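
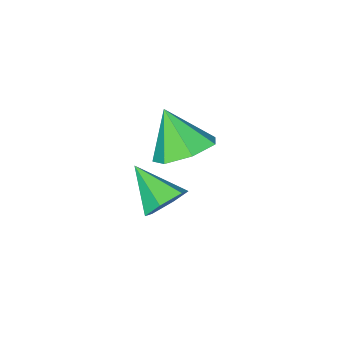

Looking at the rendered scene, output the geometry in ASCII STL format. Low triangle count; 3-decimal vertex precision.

solid 
facet normal -0.094 0.537 -0.838
outer loop
vertex 1.242 -0.521 -4.848
vertex 0.362 -0.088 -4.472
vertex 1.353 0.246 -4.369
endloop
endfacet
facet normal 0.904 -0.313 0.292
outer loop
vertex 1.242 -0.521 -4.848
vertex 1.353 0.246 -4.369
vertex 0.518 -0.972 -3.088
endloop
endfacet
facet normal -0.094 0.537 -0.839
outer loop
vertex 1.353 0.246 -4.369
vertex 0.362 -0.088 -4.472
vertex 0.718 0.762 -3.968
endloop
endfacet
facet normal 0.664 0.276 0.695
outer loop
vertex 1.353 0.246 -4.369
vertex 0.718 0.762 -3.968
vertex 0.518 -0.972 -3.088
endloop
endfacet
facet normal -0.094 0.537 -0.839
outer loop
vertex 0.718 0.762 -3.968
vertex 0.362 -0.088 -4.472
vertex -0.185 0.638 -3.946
endloop
endfacet
facet normal -0.041 0.456 0.889
outer loop
vertex 0.718 0.762 -3.968
vertex -0.185 0.638 -3.946
vertex 0.518 -0.972 -3.088
endloop
endfacet
facet normal -0.094 0.537 -0.839
outer loop
vertex -0.185 0.638 -3.946
vertex 0.362 -0.088 -4.472
vertex -0.675 -0.032 -4.32
endloop
endfacet
facet normal -0.680 0.091 0.728
outer loop
vertex -0.185 0.638 -3.946
vertex -0.675 -0.032 -4.32
vertex 0.518 -0.972 -3.088
endloop
endfacet
facet normal -0.094 0.536 -0.839
outer loop
vertex -0.675 -0.032 -4.32
vertex 0.362 -0.088 -4.472
vertex -0.384 -0.745 -4.808
endloop
endfacet
facet normal -0.771 -0.543 0.333
outer loop
vertex -0.675 -0.032 -4.32
vertex -0.384 -0.745 -4.808
vertex 0.518 -0.972 -3.088
endloop
endfacet
facet normal -0.095 0.536 -0.839
outer loop
vertex -0.384 -0.745 -4.808
vertex 0.362 -0.088 -4.472
vertex 0.469 -0.962 -5.043
endloop
endfacet
facet normal -0.246 -0.969 0.001
outer loop
vertex -0.384 -0.745 -4.808
vertex 0.469 -0.962 -5.043
vertex 0.518 -0.972 -3.088
endloop
endfacet
facet normal -0.094 0.536 -0.839
outer loop
vertex 0.469 -0.962 -5.043
vertex 0.362 -0.088 -4.472
vertex 1.242 -0.521 -4.848
endloop
endfacet
facet normal 0.499 -0.867 -0.017
outer loop
vertex 0.469 -0.962 -5.043
vertex 1.242 -0.521 -4.848
vertex 0.518 -0.972 -3.088
endloop
endfacet
facet normal -0.135 0.820 -0.556
outer loop
vertex 4.058 3.263 -3.107
vertex 3.348 3.259 -2.94
vertex 3.82 3.623 -2.518
endloop
endfacet
facet normal 0.915 -0.049 0.400
outer loop
vertex 4.058 3.263 -3.107
vertex 3.82 3.623 -2.518
vertex 3.552 2.021 -2.1
endloop
endfacet
facet normal -0.135 0.820 -0.556
outer loop
vertex 3.82 3.623 -2.518
vertex 3.348 3.259 -2.94
vertex 3.109 3.619 -2.351
endloop
endfacet
facet normal 0.222 0.211 0.952
outer loop
vertex 3.82 3.623 -2.518
vertex 3.109 3.619 -2.351
vertex 3.552 2.021 -2.1
endloop
endfacet
facet normal -0.135 0.820 -0.556
outer loop
vertex 3.109 3.619 -2.351
vertex 3.348 3.259 -2.94
vertex 2.637 3.255 -2.773
endloop
endfacet
facet normal -0.641 -0.057 0.766
outer loop
vertex 3.109 3.619 -2.351
vertex 2.637 3.255 -2.773
vertex 3.552 2.021 -2.1
endloop
endfacet
facet normal -0.135 0.820 -0.557
outer loop
vertex 2.637 3.255 -2.773
vertex 3.348 3.259 -2.94
vertex 2.876 2.895 -3.361
endloop
endfacet
facet normal -0.810 -0.585 0.029
outer loop
vertex 2.637 3.255 -2.773
vertex 2.876 2.895 -3.361
vertex 3.552 2.021 -2.1
endloop
endfacet
facet normal -0.137 0.820 -0.556
outer loop
vertex 2.876 2.895 -3.361
vertex 3.348 3.259 -2.94
vertex 3.586 2.9 -3.528
endloop
endfacet
facet normal -0.117 -0.845 -0.523
outer loop
vertex 2.876 2.895 -3.361
vertex 3.586 2.9 -3.528
vertex 3.552 2.021 -2.1
endloop
endfacet
facet normal -0.135 0.820 -0.556
outer loop
vertex 3.586 2.9 -3.528
vertex 3.348 3.259 -2.94
vertex 4.058 3.263 -3.107
endloop
endfacet
facet normal 0.744 -0.577 -0.337
outer loop
vertex 3.586 2.9 -3.528
vertex 4.058 3.263 -3.107
vertex 3.552 2.021 -2.1
endloop
endfacet

endsolid


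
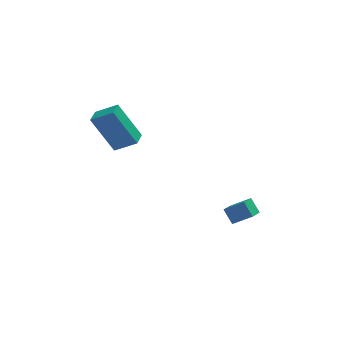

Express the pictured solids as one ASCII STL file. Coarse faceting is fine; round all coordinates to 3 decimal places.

solid 
facet normal -0.818 0.297 -0.493
outer loop
vertex -4.254 -2.539 2.717
vertex -3.983 -1.745 2.746
vertex -3.301 -2.801 0.978
endloop
endfacet
facet normal -0.322 -0.946 -0.034
outer loop
vertex -2.377 -3.135 1.534
vertex -4.254 -2.539 2.717
vertex -3.301 -2.801 0.978
endloop
endfacet
facet normal -0.819 0.295 -0.492
outer loop
vertex -3.301 -2.801 0.978
vertex -3.983 -1.745 2.746
vertex -3.031 -2.006 1.006
endloop
endfacet
facet normal 0.476 -0.131 -0.870
outer loop
vertex -3.031 -2.006 1.006
vertex -2.377 -3.135 1.534
vertex -3.301 -2.801 0.978
endloop
endfacet
facet normal -0.476 0.131 0.870
outer loop
vertex -4.254 -2.539 2.717
vertex -3.059 -2.079 3.302
vertex -3.983 -1.745 2.746
endloop
endfacet
facet normal -0.322 -0.946 -0.034
outer loop
vertex -3.329 -2.874 3.274
vertex -4.254 -2.539 2.717
vertex -2.377 -3.135 1.534
endloop
endfacet
facet normal -0.476 0.131 0.870
outer loop
vertex -3.329 -2.874 3.274
vertex -3.059 -2.079 3.302
vertex -4.254 -2.539 2.717
endloop
endfacet
facet normal 0.322 0.946 0.034
outer loop
vertex -3.983 -1.745 2.746
vertex -3.059 -2.079 3.302
vertex -3.031 -2.006 1.006
endloop
endfacet
facet normal 0.476 -0.131 -0.870
outer loop
vertex -2.106 -2.341 1.563
vertex -2.377 -3.135 1.534
vertex -3.031 -2.006 1.006
endloop
endfacet
facet normal 0.322 0.946 0.034
outer loop
vertex -3.031 -2.006 1.006
vertex -3.059 -2.079 3.302
vertex -2.106 -2.341 1.563
endloop
endfacet
facet normal 0.818 -0.297 0.492
outer loop
vertex -2.106 -2.341 1.563
vertex -3.329 -2.874 3.274
vertex -2.377 -3.135 1.534
endloop
endfacet
facet normal 0.818 -0.295 0.493
outer loop
vertex -3.059 -2.079 3.302
vertex -3.329 -2.874 3.274
vertex -2.106 -2.341 1.563
endloop
endfacet
facet normal -0.372 0.497 0.784
outer loop
vertex 1.963 -4.1 -1.775
vertex 2.426 -3.135 -2.167
vertex 1.145 -3.913 -2.282
endloop
endfacet
facet normal -0.406 -0.847 0.343
outer loop
vertex 1.454 -4.325 -2.933
vertex 1.963 -4.1 -1.775
vertex 1.145 -3.913 -2.282
endloop
endfacet
facet normal -0.372 0.497 0.784
outer loop
vertex 1.145 -3.913 -2.282
vertex 2.426 -3.135 -2.167
vertex 1.608 -2.948 -2.674
endloop
endfacet
facet normal -0.835 0.191 -0.517
outer loop
vertex 1.608 -2.948 -2.674
vertex 1.454 -4.325 -2.933
vertex 1.145 -3.913 -2.282
endloop
endfacet
facet normal 0.835 -0.191 0.517
outer loop
vertex 1.963 -4.1 -1.775
vertex 2.735 -3.547 -2.818
vertex 2.426 -3.135 -2.167
endloop
endfacet
facet normal -0.406 -0.847 0.343
outer loop
vertex 2.272 -4.512 -2.426
vertex 1.963 -4.1 -1.775
vertex 1.454 -4.325 -2.933
endloop
endfacet
facet normal 0.835 -0.191 0.517
outer loop
vertex 2.272 -4.512 -2.426
vertex 2.735 -3.547 -2.818
vertex 1.963 -4.1 -1.775
endloop
endfacet
facet normal 0.406 0.847 -0.343
outer loop
vertex 2.426 -3.135 -2.167
vertex 2.735 -3.547 -2.818
vertex 1.608 -2.948 -2.674
endloop
endfacet
facet normal -0.835 0.191 -0.517
outer loop
vertex 1.917 -3.36 -3.325
vertex 1.454 -4.325 -2.933
vertex 1.608 -2.948 -2.674
endloop
endfacet
facet normal 0.406 0.847 -0.343
outer loop
vertex 1.608 -2.948 -2.674
vertex 2.735 -3.547 -2.818
vertex 1.917 -3.36 -3.325
endloop
endfacet
facet normal 0.372 -0.497 -0.784
outer loop
vertex 1.917 -3.36 -3.325
vertex 2.272 -4.512 -2.426
vertex 1.454 -4.325 -2.933
endloop
endfacet
facet normal 0.372 -0.497 -0.784
outer loop
vertex 2.735 -3.547 -2.818
vertex 2.272 -4.512 -2.426
vertex 1.917 -3.36 -3.325
endloop
endfacet

endsolid


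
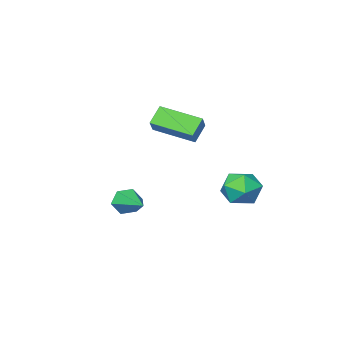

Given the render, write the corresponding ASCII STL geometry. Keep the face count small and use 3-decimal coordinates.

solid 
facet normal -0.571 0.788 -0.232
outer loop
vertex -4.413 -1.488 1.42
vertex -3.856 -0.861 2.178
vertex -3.671 -1.185 0.624
endloop
endfacet
facet normal -0.493 -0.554 -0.671
outer loop
vertex -2.444 -2.879 1.122
vertex -4.413 -1.488 1.42
vertex -3.671 -1.185 0.624
endloop
endfacet
facet normal -0.571 0.787 -0.232
outer loop
vertex -3.671 -1.185 0.624
vertex -3.856 -0.861 2.178
vertex -3.114 -0.558 1.381
endloop
endfacet
facet normal 0.656 0.268 -0.705
outer loop
vertex -3.114 -0.558 1.381
vertex -2.444 -2.879 1.122
vertex -3.671 -1.185 0.624
endloop
endfacet
facet normal -0.657 -0.269 0.705
outer loop
vertex -4.413 -1.488 1.42
vertex -2.629 -2.555 2.676
vertex -3.856 -0.861 2.178
endloop
endfacet
facet normal -0.493 -0.555 -0.670
outer loop
vertex -3.186 -3.182 1.919
vertex -4.413 -1.488 1.42
vertex -2.444 -2.879 1.122
endloop
endfacet
facet normal -0.657 -0.268 0.705
outer loop
vertex -3.186 -3.182 1.919
vertex -2.629 -2.555 2.676
vertex -4.413 -1.488 1.42
endloop
endfacet
facet normal 0.493 0.554 0.670
outer loop
vertex -3.856 -0.861 2.178
vertex -2.629 -2.555 2.676
vertex -3.114 -0.558 1.381
endloop
endfacet
facet normal 0.657 0.268 -0.705
outer loop
vertex -1.887 -2.252 1.88
vertex -2.444 -2.879 1.122
vertex -3.114 -0.558 1.381
endloop
endfacet
facet normal 0.493 0.555 0.671
outer loop
vertex -3.114 -0.558 1.381
vertex -2.629 -2.555 2.676
vertex -1.887 -2.252 1.88
endloop
endfacet
facet normal 0.571 -0.788 0.232
outer loop
vertex -1.887 -2.252 1.88
vertex -3.186 -3.182 1.919
vertex -2.444 -2.879 1.122
endloop
endfacet
facet normal 0.571 -0.788 0.232
outer loop
vertex -2.629 -2.555 2.676
vertex -3.186 -3.182 1.919
vertex -1.887 -2.252 1.88
endloop
endfacet
facet normal -0.714 0.613 -0.339
outer loop
vertex -3.251 4.07 -1.16
vertex -3.983 3.368 -0.887
vertex -3.678 4.103 -0.2
endloop
endfacet
facet normal -0.153 0.983 -0.102
outer loop
vertex -3.251 4.07 -1.16
vertex -3.678 4.103 -0.2
vertex -2.644 4.251 -0.321
endloop
endfacet
facet normal 0.421 0.775 -0.472
outer loop
vertex -3.251 4.07 -1.16
vertex -2.644 4.251 -0.321
vertex -2.31 3.606 -1.082
endloop
endfacet
facet normal 0.214 0.277 -0.937
outer loop
vertex -3.251 4.07 -1.16
vertex -2.31 3.606 -1.082
vertex -3.138 3.061 -1.432
endloop
endfacet
facet normal -0.488 0.176 -0.855
outer loop
vertex -3.251 4.07 -1.16
vertex -3.138 3.061 -1.432
vertex -3.983 3.368 -0.887
endloop
endfacet
facet normal -0.048 0.811 0.584
outer loop
vertex -2.644 4.251 -0.321
vertex -3.678 4.103 -0.2
vertex -3.002 3.659 0.472
endloop
endfacet
facet normal -0.957 0.212 0.198
outer loop
vertex -3.678 4.103 -0.2
vertex -3.983 3.368 -0.887
vertex -3.83 3.114 0.122
endloop
endfacet
facet normal -0.591 -0.496 -0.637
outer loop
vertex -3.983 3.368 -0.887
vertex -3.138 3.061 -1.432
vertex -3.496 2.469 -0.639
endloop
endfacet
facet normal 0.545 -0.334 -0.769
outer loop
vertex -3.138 3.061 -1.432
vertex -2.31 3.606 -1.082
vertex -2.462 2.617 -0.76
endloop
endfacet
facet normal 0.881 0.473 -0.014
outer loop
vertex -2.31 3.606 -1.082
vertex -2.644 4.251 -0.321
vertex -2.157 3.352 -0.073
endloop
endfacet
facet normal -0.214 -0.277 0.937
outer loop
vertex -2.889 2.65 0.2
vertex -3.002 3.659 0.472
vertex -3.83 3.114 0.122
endloop
endfacet
facet normal -0.421 -0.775 0.472
outer loop
vertex -2.889 2.65 0.2
vertex -3.83 3.114 0.122
vertex -3.496 2.469 -0.639
endloop
endfacet
facet normal 0.153 -0.983 0.102
outer loop
vertex -2.889 2.65 0.2
vertex -3.496 2.469 -0.639
vertex -2.462 2.617 -0.76
endloop
endfacet
facet normal 0.714 -0.613 0.339
outer loop
vertex -2.889 2.65 0.2
vertex -2.462 2.617 -0.76
vertex -2.157 3.352 -0.073
endloop
endfacet
facet normal 0.488 -0.176 0.855
outer loop
vertex -2.889 2.65 0.2
vertex -2.157 3.352 -0.073
vertex -3.002 3.659 0.472
endloop
endfacet
facet normal -0.545 0.334 0.769
outer loop
vertex -3.83 3.114 0.122
vertex -3.002 3.659 0.472
vertex -3.678 4.103 -0.2
endloop
endfacet
facet normal -0.881 -0.473 0.014
outer loop
vertex -3.496 2.469 -0.639
vertex -3.83 3.114 0.122
vertex -3.983 3.368 -0.887
endloop
endfacet
facet normal 0.048 -0.811 -0.584
outer loop
vertex -2.462 2.617 -0.76
vertex -3.496 2.469 -0.639
vertex -3.138 3.061 -1.432
endloop
endfacet
facet normal 0.957 -0.212 -0.198
outer loop
vertex -2.157 3.352 -0.073
vertex -2.462 2.617 -0.76
vertex -2.31 3.606 -1.082
endloop
endfacet
facet normal 0.591 0.496 0.637
outer loop
vertex -3.002 3.659 0.472
vertex -2.157 3.352 -0.073
vertex -2.644 4.251 -0.321
endloop
endfacet
facet normal -0.168 -0.946 -0.279
outer loop
vertex 1.049 -0.013 -2.325
vertex 0.659 -0.129 -1.696
vertex 0.31 0.115 -2.314
endloop
endfacet
facet normal 0.083 0.550 -0.831
outer loop
vertex 1.049 -0.013 -2.325
vertex 0.31 0.115 -2.314
vertex 1.001 1.809 -1.124
endloop
endfacet
facet normal -0.167 -0.946 -0.279
outer loop
vertex 0.31 0.115 -2.314
vertex 0.659 -0.129 -1.696
vertex -0.08 -0.002 -1.684
endloop
endfacet
facet normal -0.748 0.558 -0.360
outer loop
vertex 0.31 0.115 -2.314
vertex -0.08 -0.002 -1.684
vertex 1.001 1.809 -1.124
endloop
endfacet
facet normal -0.167 -0.946 -0.279
outer loop
vertex -0.08 -0.002 -1.684
vertex 0.659 -0.129 -1.696
vertex 0.268 -0.246 -1.066
endloop
endfacet
facet normal -0.779 0.293 0.554
outer loop
vertex -0.08 -0.002 -1.684
vertex 0.268 -0.246 -1.066
vertex 1.001 1.809 -1.124
endloop
endfacet
facet normal -0.167 -0.946 -0.279
outer loop
vertex 0.268 -0.246 -1.066
vertex 0.659 -0.129 -1.696
vertex 1.007 -0.373 -1.078
endloop
endfacet
facet normal 0.020 0.021 1.000
outer loop
vertex 0.268 -0.246 -1.066
vertex 1.007 -0.373 -1.078
vertex 1.001 1.809 -1.124
endloop
endfacet
facet normal -0.168 -0.946 -0.279
outer loop
vertex 1.007 -0.373 -1.078
vertex 0.659 -0.129 -1.696
vertex 1.398 -0.257 -1.708
endloop
endfacet
facet normal 0.848 0.013 0.529
outer loop
vertex 1.007 -0.373 -1.078
vertex 1.398 -0.257 -1.708
vertex 1.001 1.809 -1.124
endloop
endfacet
facet normal -0.168 -0.946 -0.279
outer loop
vertex 1.398 -0.257 -1.708
vertex 0.659 -0.129 -1.696
vertex 1.049 -0.013 -2.325
endloop
endfacet
facet normal 0.879 0.278 -0.387
outer loop
vertex 1.398 -0.257 -1.708
vertex 1.049 -0.013 -2.325
vertex 1.001 1.809 -1.124
endloop
endfacet

endsolid


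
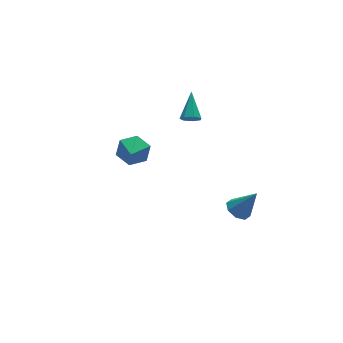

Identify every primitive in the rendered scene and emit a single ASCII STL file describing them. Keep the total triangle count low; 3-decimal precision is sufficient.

solid 
facet normal 0.446 0.718 -0.535
outer loop
vertex -2.154 0.663 2.435
vertex -2.57 1.289 2.928
vertex -1.765 0.978 3.182
endloop
endfacet
facet normal 0.466 -0.876 0.127
outer loop
vertex -2.154 0.663 2.435
vertex -1.765 0.978 3.182
vertex -3.19 0.291 3.672
endloop
endfacet
facet normal 0.446 0.718 -0.534
outer loop
vertex -1.765 0.978 3.182
vertex -2.57 1.289 2.928
vertex -2.181 1.604 3.676
endloop
endfacet
facet normal 0.451 -0.349 0.822
outer loop
vertex -1.765 0.978 3.182
vertex -2.181 1.604 3.676
vertex -3.19 0.291 3.672
endloop
endfacet
facet normal 0.446 0.718 -0.534
outer loop
vertex -2.181 1.604 3.676
vertex -2.57 1.289 2.928
vertex -2.987 1.915 3.422
endloop
endfacet
facet normal -0.233 0.176 0.956
outer loop
vertex -2.181 1.604 3.676
vertex -2.987 1.915 3.422
vertex -3.19 0.291 3.672
endloop
endfacet
facet normal 0.445 0.718 -0.535
outer loop
vertex -2.987 1.915 3.422
vertex -2.57 1.289 2.928
vertex -3.376 1.6 2.675
endloop
endfacet
facet normal -0.902 0.174 0.396
outer loop
vertex -2.987 1.915 3.422
vertex -3.376 1.6 2.675
vertex -3.19 0.291 3.672
endloop
endfacet
facet normal 0.445 0.718 -0.535
outer loop
vertex -3.376 1.6 2.675
vertex -2.57 1.289 2.928
vertex -2.959 0.974 2.181
endloop
endfacet
facet normal -0.886 -0.354 -0.299
outer loop
vertex -3.376 1.6 2.675
vertex -2.959 0.974 2.181
vertex -3.19 0.291 3.672
endloop
endfacet
facet normal 0.446 0.718 -0.535
outer loop
vertex -2.959 0.974 2.181
vertex -2.57 1.289 2.928
vertex -2.154 0.663 2.435
endloop
endfacet
facet normal -0.202 -0.878 -0.434
outer loop
vertex -2.959 0.974 2.181
vertex -2.154 0.663 2.435
vertex -3.19 0.291 3.672
endloop
endfacet
facet normal -0.442 0.303 -0.844
outer loop
vertex 3.939 0.699 -4.967
vertex 3.458 1.138 -4.557
vertex 4.148 1.243 -4.881
endloop
endfacet
facet normal 0.929 -0.331 -0.165
outer loop
vertex 3.939 0.699 -4.967
vertex 4.148 1.243 -4.881
vertex 4.242 0.602 -3.063
endloop
endfacet
facet normal -0.442 0.302 -0.844
outer loop
vertex 4.148 1.243 -4.881
vertex 3.458 1.138 -4.557
vertex 3.953 1.726 -4.606
endloop
endfacet
facet normal 0.938 0.338 0.071
outer loop
vertex 4.148 1.243 -4.881
vertex 3.953 1.726 -4.606
vertex 4.242 0.602 -3.063
endloop
endfacet
facet normal -0.444 0.303 -0.843
outer loop
vertex 3.953 1.726 -4.606
vertex 3.458 1.138 -4.557
vertex 3.468 1.864 -4.301
endloop
endfacet
facet normal 0.494 0.744 0.449
outer loop
vertex 3.953 1.726 -4.606
vertex 3.468 1.864 -4.301
vertex 4.242 0.602 -3.063
endloop
endfacet
facet normal -0.444 0.303 -0.843
outer loop
vertex 3.468 1.864 -4.301
vertex 3.458 1.138 -4.557
vertex 2.977 1.577 -4.146
endloop
endfacet
facet normal -0.142 0.647 0.749
outer loop
vertex 3.468 1.864 -4.301
vertex 2.977 1.577 -4.146
vertex 4.242 0.602 -3.063
endloop
endfacet
facet normal -0.443 0.304 -0.843
outer loop
vertex 2.977 1.577 -4.146
vertex 3.458 1.138 -4.557
vertex 2.768 1.033 -4.232
endloop
endfacet
facet normal -0.599 0.105 0.794
outer loop
vertex 2.977 1.577 -4.146
vertex 2.768 1.033 -4.232
vertex 4.242 0.602 -3.063
endloop
endfacet
facet normal -0.443 0.303 -0.844
outer loop
vertex 2.768 1.033 -4.232
vertex 3.458 1.138 -4.557
vertex 2.963 0.55 -4.508
endloop
endfacet
facet normal -0.608 -0.565 0.558
outer loop
vertex 2.768 1.033 -4.232
vertex 2.963 0.55 -4.508
vertex 4.242 0.602 -3.063
endloop
endfacet
facet normal -0.443 0.303 -0.844
outer loop
vertex 2.963 0.55 -4.508
vertex 3.458 1.138 -4.557
vertex 3.448 0.412 -4.812
endloop
endfacet
facet normal -0.163 -0.970 0.180
outer loop
vertex 2.963 0.55 -4.508
vertex 3.448 0.412 -4.812
vertex 4.242 0.602 -3.063
endloop
endfacet
facet normal -0.443 0.302 -0.844
outer loop
vertex 3.448 0.412 -4.812
vertex 3.458 1.138 -4.557
vertex 3.939 0.699 -4.967
endloop
endfacet
facet normal 0.473 -0.873 -0.120
outer loop
vertex 3.448 0.412 -4.812
vertex 3.939 0.699 -4.967
vertex 4.242 0.602 -3.063
endloop
endfacet
facet normal -0.401 -0.711 -0.579
outer loop
vertex 2.293 3.205 1.827
vertex 1.771 3.312 2.057
vertex 2.018 3.553 1.59
endloop
endfacet
facet normal 0.819 0.326 -0.471
outer loop
vertex 2.293 3.205 1.827
vertex 2.018 3.553 1.59
vertex 2.469 4.548 3.063
endloop
endfacet
facet normal -0.400 -0.711 -0.579
outer loop
vertex 2.018 3.553 1.59
vertex 1.771 3.312 2.057
vertex 1.557 3.72 1.704
endloop
endfacet
facet normal 0.145 0.799 -0.584
outer loop
vertex 2.018 3.553 1.59
vertex 1.557 3.72 1.704
vertex 2.469 4.548 3.063
endloop
endfacet
facet normal -0.401 -0.711 -0.578
outer loop
vertex 1.557 3.72 1.704
vertex 1.771 3.312 2.057
vertex 1.257 3.58 2.084
endloop
endfacet
facet normal -0.551 0.824 -0.132
outer loop
vertex 1.557 3.72 1.704
vertex 1.257 3.58 2.084
vertex 2.469 4.548 3.063
endloop
endfacet
facet normal -0.401 -0.710 -0.579
outer loop
vertex 1.257 3.58 2.084
vertex 1.771 3.312 2.057
vertex 1.345 3.238 2.443
endloop
endfacet
facet normal -0.746 0.381 0.546
outer loop
vertex 1.257 3.58 2.084
vertex 1.345 3.238 2.443
vertex 2.469 4.548 3.063
endloop
endfacet
facet normal -0.401 -0.711 -0.578
outer loop
vertex 1.345 3.238 2.443
vertex 1.771 3.312 2.057
vertex 1.754 2.952 2.511
endloop
endfacet
facet normal -0.291 -0.194 0.937
outer loop
vertex 1.345 3.238 2.443
vertex 1.754 2.952 2.511
vertex 2.469 4.548 3.063
endloop
endfacet
facet normal -0.402 -0.710 -0.578
outer loop
vertex 1.754 2.952 2.511
vertex 1.771 3.312 2.057
vertex 2.175 2.937 2.237
endloop
endfacet
facet normal 0.470 -0.469 0.748
outer loop
vertex 1.754 2.952 2.511
vertex 2.175 2.937 2.237
vertex 2.469 4.548 3.063
endloop
endfacet
facet normal -0.401 -0.710 -0.579
outer loop
vertex 2.175 2.937 2.237
vertex 1.771 3.312 2.057
vertex 2.293 3.205 1.827
endloop
endfacet
facet normal 0.964 -0.238 0.122
outer loop
vertex 2.175 2.937 2.237
vertex 2.293 3.205 1.827
vertex 2.469 4.548 3.063
endloop
endfacet

endsolid


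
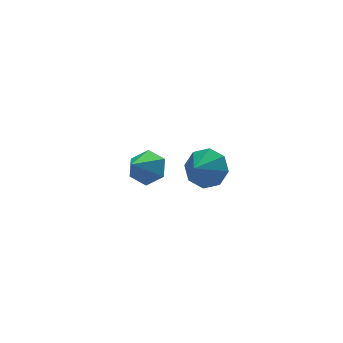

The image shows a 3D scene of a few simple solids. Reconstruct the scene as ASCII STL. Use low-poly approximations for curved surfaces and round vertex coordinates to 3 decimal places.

solid 
facet normal 0.655 0.524 -0.544
outer loop
vertex 1.557 1.98 -2.218
vertex 0.85 2.152 -2.904
vertex 1.162 2.62 -2.077
endloop
endfacet
facet normal 0.034 -0.195 0.980
outer loop
vertex 1.557 1.98 -2.218
vertex 1.162 2.62 -2.077
vertex 0.07 1.528 -2.256
endloop
endfacet
facet normal 0.655 0.525 -0.544
outer loop
vertex 1.162 2.62 -2.077
vertex 0.85 2.152 -2.904
vertex 0.584 2.986 -2.42
endloop
endfacet
facet normal -0.382 0.235 0.894
outer loop
vertex 1.162 2.62 -2.077
vertex 0.584 2.986 -2.42
vertex 0.07 1.528 -2.256
endloop
endfacet
facet normal 0.654 0.525 -0.544
outer loop
vertex 0.584 2.986 -2.42
vertex 0.85 2.152 -2.904
vertex 0.161 2.864 -3.046
endloop
endfacet
facet normal -0.809 0.339 0.480
outer loop
vertex 0.584 2.986 -2.42
vertex 0.161 2.864 -3.046
vertex 0.07 1.528 -2.256
endloop
endfacet
facet normal 0.654 0.525 -0.545
outer loop
vertex 0.161 2.864 -3.046
vertex 0.85 2.152 -2.904
vertex 0.142 2.324 -3.589
endloop
endfacet
facet normal -0.998 0.056 -0.021
outer loop
vertex 0.161 2.864 -3.046
vertex 0.142 2.324 -3.589
vertex 0.07 1.528 -2.256
endloop
endfacet
facet normal 0.654 0.525 -0.545
outer loop
vertex 0.142 2.324 -3.589
vertex 0.85 2.152 -2.904
vertex 0.537 1.684 -3.731
endloop
endfacet
facet normal -0.838 -0.448 -0.313
outer loop
vertex 0.142 2.324 -3.589
vertex 0.537 1.684 -3.731
vertex 0.07 1.528 -2.256
endloop
endfacet
facet normal 0.655 0.524 -0.544
outer loop
vertex 0.537 1.684 -3.731
vertex 0.85 2.152 -2.904
vertex 1.115 1.318 -3.388
endloop
endfacet
facet normal -0.422 -0.878 -0.226
outer loop
vertex 0.537 1.684 -3.731
vertex 1.115 1.318 -3.388
vertex 0.07 1.528 -2.256
endloop
endfacet
facet normal 0.655 0.524 -0.545
outer loop
vertex 1.115 1.318 -3.388
vertex 0.85 2.152 -2.904
vertex 1.538 1.441 -2.761
endloop
endfacet
facet normal 0.007 -0.982 0.188
outer loop
vertex 1.115 1.318 -3.388
vertex 1.538 1.441 -2.761
vertex 0.07 1.528 -2.256
endloop
endfacet
facet normal 0.655 0.525 -0.544
outer loop
vertex 1.538 1.441 -2.761
vertex 0.85 2.152 -2.904
vertex 1.557 1.98 -2.218
endloop
endfacet
facet normal 0.195 -0.699 0.688
outer loop
vertex 1.538 1.441 -2.761
vertex 1.557 1.98 -2.218
vertex 0.07 1.528 -2.256
endloop
endfacet
facet normal 0.607 0.479 -0.634
outer loop
vertex -2.772 -2.999 2.309
vertex -3.391 -2.819 1.852
vertex -3.172 -2.329 2.432
endloop
endfacet
facet normal 0.279 -0.010 0.960
outer loop
vertex -2.772 -2.999 2.309
vertex -3.172 -2.329 2.432
vertex -4.229 -3.481 2.728
endloop
endfacet
facet normal 0.607 0.480 -0.634
outer loop
vertex -3.172 -2.329 2.432
vertex -3.391 -2.819 1.852
vertex -3.791 -2.149 1.976
endloop
endfacet
facet normal -0.388 0.547 0.742
outer loop
vertex -3.172 -2.329 2.432
vertex -3.791 -2.149 1.976
vertex -4.229 -3.481 2.728
endloop
endfacet
facet normal 0.607 0.480 -0.634
outer loop
vertex -3.791 -2.149 1.976
vertex -3.391 -2.819 1.852
vertex -4.01 -2.639 1.396
endloop
endfacet
facet normal -0.937 0.344 0.063
outer loop
vertex -3.791 -2.149 1.976
vertex -4.01 -2.639 1.396
vertex -4.229 -3.481 2.728
endloop
endfacet
facet normal 0.607 0.479 -0.635
outer loop
vertex -4.01 -2.639 1.396
vertex -3.391 -2.819 1.852
vertex -3.61 -3.309 1.273
endloop
endfacet
facet normal -0.818 -0.416 -0.397
outer loop
vertex -4.01 -2.639 1.396
vertex -3.61 -3.309 1.273
vertex -4.229 -3.481 2.728
endloop
endfacet
facet normal 0.607 0.479 -0.635
outer loop
vertex -3.61 -3.309 1.273
vertex -3.391 -2.819 1.852
vertex -2.991 -3.489 1.729
endloop
endfacet
facet normal -0.151 -0.972 -0.179
outer loop
vertex -3.61 -3.309 1.273
vertex -2.991 -3.489 1.729
vertex -4.229 -3.481 2.728
endloop
endfacet
facet normal 0.607 0.479 -0.634
outer loop
vertex -2.991 -3.489 1.729
vertex -3.391 -2.819 1.852
vertex -2.772 -2.999 2.309
endloop
endfacet
facet normal 0.398 -0.769 0.500
outer loop
vertex -2.991 -3.489 1.729
vertex -2.772 -2.999 2.309
vertex -4.229 -3.481 2.728
endloop
endfacet

endsolid


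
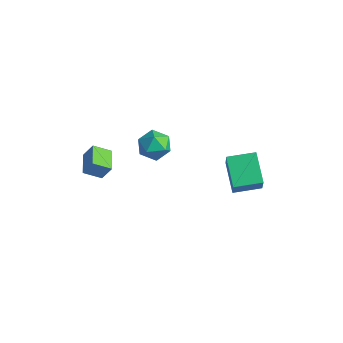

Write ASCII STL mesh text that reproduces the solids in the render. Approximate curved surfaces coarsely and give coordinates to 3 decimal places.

solid 
facet normal -0.075 0.467 0.881
outer loop
vertex -3.342 2.695 -1.29
vertex -2.51 2.071 -0.888
vertex -2.288 3.044 -1.385
endloop
endfacet
facet normal -0.267 0.899 0.347
outer loop
vertex -3.342 2.695 -1.29
vertex -2.288 3.044 -1.385
vertex -2.994 3.164 -2.239
endloop
endfacet
facet normal -0.807 0.591 -0.004
outer loop
vertex -3.342 2.695 -1.29
vertex -2.994 3.164 -2.239
vertex -3.652 2.265 -2.271
endloop
endfacet
facet normal -0.949 -0.032 0.314
outer loop
vertex -3.342 2.695 -1.29
vertex -3.652 2.265 -2.271
vertex -3.353 1.59 -1.436
endloop
endfacet
facet normal -0.497 -0.109 0.861
outer loop
vertex -3.342 2.695 -1.29
vertex -3.353 1.59 -1.436
vertex -2.51 2.071 -0.888
endloop
endfacet
facet normal 0.286 0.953 -0.102
outer loop
vertex -2.994 3.164 -2.239
vertex -2.288 3.044 -1.385
vertex -1.947 2.83 -2.424
endloop
endfacet
facet normal 0.595 0.254 0.762
outer loop
vertex -2.288 3.044 -1.385
vertex -2.51 2.071 -0.888
vertex -1.648 2.155 -1.589
endloop
endfacet
facet normal -0.087 -0.678 0.730
outer loop
vertex -2.51 2.071 -0.888
vertex -3.353 1.59 -1.436
vertex -2.306 1.256 -1.621
endloop
endfacet
facet normal -0.818 -0.554 -0.155
outer loop
vertex -3.353 1.59 -1.436
vertex -3.652 2.265 -2.271
vertex -3.012 1.376 -2.475
endloop
endfacet
facet normal -0.588 0.454 -0.669
outer loop
vertex -3.652 2.265 -2.271
vertex -2.994 3.164 -2.239
vertex -2.79 2.349 -2.972
endloop
endfacet
facet normal 0.949 0.032 -0.314
outer loop
vertex -1.958 1.725 -2.57
vertex -1.947 2.83 -2.424
vertex -1.648 2.155 -1.589
endloop
endfacet
facet normal 0.807 -0.591 0.004
outer loop
vertex -1.958 1.725 -2.57
vertex -1.648 2.155 -1.589
vertex -2.306 1.256 -1.621
endloop
endfacet
facet normal 0.267 -0.899 -0.347
outer loop
vertex -1.958 1.725 -2.57
vertex -2.306 1.256 -1.621
vertex -3.012 1.376 -2.475
endloop
endfacet
facet normal 0.075 -0.467 -0.881
outer loop
vertex -1.958 1.725 -2.57
vertex -3.012 1.376 -2.475
vertex -2.79 2.349 -2.972
endloop
endfacet
facet normal 0.497 0.109 -0.861
outer loop
vertex -1.958 1.725 -2.57
vertex -2.79 2.349 -2.972
vertex -1.947 2.83 -2.424
endloop
endfacet
facet normal 0.818 0.554 0.155
outer loop
vertex -1.648 2.155 -1.589
vertex -1.947 2.83 -2.424
vertex -2.288 3.044 -1.385
endloop
endfacet
facet normal 0.588 -0.454 0.669
outer loop
vertex -2.306 1.256 -1.621
vertex -1.648 2.155 -1.589
vertex -2.51 2.071 -0.888
endloop
endfacet
facet normal -0.286 -0.953 0.102
outer loop
vertex -3.012 1.376 -2.475
vertex -2.306 1.256 -1.621
vertex -3.353 1.59 -1.436
endloop
endfacet
facet normal -0.595 -0.254 -0.762
outer loop
vertex -2.79 2.349 -2.972
vertex -3.012 1.376 -2.475
vertex -3.652 2.265 -2.271
endloop
endfacet
facet normal 0.087 0.678 -0.730
outer loop
vertex -1.947 2.83 -2.424
vertex -2.79 2.349 -2.972
vertex -2.994 3.164 -2.239
endloop
endfacet
facet normal -0.574 -0.813 -0.096
outer loop
vertex 3.836 2.149 -0.845
vertex 2.341 3.082 0.183
vertex 3.093 2.879 -2.588
endloop
endfacet
facet normal 0.733 -0.457 -0.504
outer loop
vertex 4.079 4.278 -2.423
vertex 3.836 2.149 -0.845
vertex 3.093 2.879 -2.588
endloop
endfacet
facet normal -0.573 -0.814 -0.096
outer loop
vertex 3.093 2.879 -2.588
vertex 2.341 3.082 0.183
vertex 1.598 3.811 -1.559
endloop
endfacet
facet normal -0.367 0.360 -0.858
outer loop
vertex 1.598 3.811 -1.559
vertex 4.079 4.278 -2.423
vertex 3.093 2.879 -2.588
endloop
endfacet
facet normal 0.366 -0.359 0.858
outer loop
vertex 3.836 2.149 -0.845
vertex 3.327 4.481 0.348
vertex 2.341 3.082 0.183
endloop
endfacet
facet normal 0.733 -0.457 -0.504
outer loop
vertex 4.822 3.549 -0.681
vertex 3.836 2.149 -0.845
vertex 4.079 4.278 -2.423
endloop
endfacet
facet normal 0.367 -0.359 0.858
outer loop
vertex 4.822 3.549 -0.681
vertex 3.327 4.481 0.348
vertex 3.836 2.149 -0.845
endloop
endfacet
facet normal -0.733 0.457 0.504
outer loop
vertex 2.341 3.082 0.183
vertex 3.327 4.481 0.348
vertex 1.598 3.811 -1.559
endloop
endfacet
facet normal -0.366 0.359 -0.859
outer loop
vertex 2.584 5.211 -1.395
vertex 4.079 4.278 -2.423
vertex 1.598 3.811 -1.559
endloop
endfacet
facet normal -0.733 0.457 0.504
outer loop
vertex 1.598 3.811 -1.559
vertex 3.327 4.481 0.348
vertex 2.584 5.211 -1.395
endloop
endfacet
facet normal 0.574 0.814 0.096
outer loop
vertex 2.584 5.211 -1.395
vertex 4.822 3.549 -0.681
vertex 4.079 4.278 -2.423
endloop
endfacet
facet normal 0.573 0.814 0.096
outer loop
vertex 3.327 4.481 0.348
vertex 4.822 3.549 -0.681
vertex 2.584 5.211 -1.395
endloop
endfacet
facet normal -0.732 0.675 0.093
outer loop
vertex -4.267 -1.101 -0.735
vertex -3.577 -0.266 -1.359
vertex -4.734 -1.468 -1.743
endloop
endfacet
facet normal -0.552 -0.668 0.499
outer loop
vertex -3.643 -2.474 -1.881
vertex -4.267 -1.101 -0.735
vertex -4.734 -1.468 -1.743
endloop
endfacet
facet normal -0.732 0.675 0.093
outer loop
vertex -4.734 -1.468 -1.743
vertex -3.577 -0.266 -1.359
vertex -4.043 -0.633 -2.367
endloop
endfacet
facet normal -0.399 -0.314 -0.862
outer loop
vertex -4.043 -0.633 -2.367
vertex -3.643 -2.474 -1.881
vertex -4.734 -1.468 -1.743
endloop
endfacet
facet normal 0.399 0.314 0.862
outer loop
vertex -4.267 -1.101 -0.735
vertex -2.486 -1.272 -1.497
vertex -3.577 -0.266 -1.359
endloop
endfacet
facet normal -0.553 -0.668 0.499
outer loop
vertex -3.177 -2.107 -0.873
vertex -4.267 -1.101 -0.735
vertex -3.643 -2.474 -1.881
endloop
endfacet
facet normal 0.399 0.314 0.862
outer loop
vertex -3.177 -2.107 -0.873
vertex -2.486 -1.272 -1.497
vertex -4.267 -1.101 -0.735
endloop
endfacet
facet normal 0.553 0.668 -0.499
outer loop
vertex -3.577 -0.266 -1.359
vertex -2.486 -1.272 -1.497
vertex -4.043 -0.633 -2.367
endloop
endfacet
facet normal -0.399 -0.314 -0.861
outer loop
vertex -2.953 -1.639 -2.505
vertex -3.643 -2.474 -1.881
vertex -4.043 -0.633 -2.367
endloop
endfacet
facet normal 0.553 0.667 -0.499
outer loop
vertex -4.043 -0.633 -2.367
vertex -2.486 -1.272 -1.497
vertex -2.953 -1.639 -2.505
endloop
endfacet
facet normal 0.732 -0.675 -0.093
outer loop
vertex -2.953 -1.639 -2.505
vertex -3.177 -2.107 -0.873
vertex -3.643 -2.474 -1.881
endloop
endfacet
facet normal 0.732 -0.675 -0.093
outer loop
vertex -2.486 -1.272 -1.497
vertex -3.177 -2.107 -0.873
vertex -2.953 -1.639 -2.505
endloop
endfacet

endsolid


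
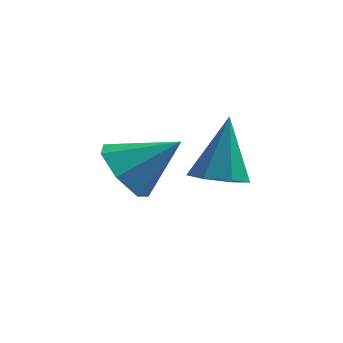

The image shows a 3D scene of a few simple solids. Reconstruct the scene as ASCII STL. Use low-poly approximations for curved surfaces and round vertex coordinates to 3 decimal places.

solid 
facet normal -0.064 -0.384 -0.921
outer loop
vertex 3.074 0.535 -0.522
vertex 2.517 0.589 -0.506
vertex 2.899 0.957 -0.686
endloop
endfacet
facet normal 0.894 0.425 0.139
outer loop
vertex 3.074 0.535 -0.522
vertex 2.899 0.957 -0.686
vertex 2.603 1.111 0.746
endloop
endfacet
facet normal -0.063 -0.385 -0.921
outer loop
vertex 2.899 0.957 -0.686
vertex 2.517 0.589 -0.506
vertex 2.436 1.102 -0.715
endloop
endfacet
facet normal 0.301 0.953 -0.040
outer loop
vertex 2.899 0.957 -0.686
vertex 2.436 1.102 -0.715
vertex 2.603 1.111 0.746
endloop
endfacet
facet normal -0.062 -0.385 -0.921
outer loop
vertex 2.436 1.102 -0.715
vertex 2.517 0.589 -0.506
vertex 2.034 0.861 -0.587
endloop
endfacet
facet normal -0.501 0.864 0.052
outer loop
vertex 2.436 1.102 -0.715
vertex 2.034 0.861 -0.587
vertex 2.603 1.111 0.746
endloop
endfacet
facet normal -0.062 -0.385 -0.921
outer loop
vertex 2.034 0.861 -0.587
vertex 2.517 0.589 -0.506
vertex 1.996 0.415 -0.398
endloop
endfacet
facet normal -0.911 0.224 0.347
outer loop
vertex 2.034 0.861 -0.587
vertex 1.996 0.415 -0.398
vertex 2.603 1.111 0.746
endloop
endfacet
facet normal -0.063 -0.384 -0.921
outer loop
vertex 1.996 0.415 -0.398
vertex 2.517 0.589 -0.506
vertex 2.35 0.1 -0.291
endloop
endfacet
facet normal -0.617 -0.483 0.621
outer loop
vertex 1.996 0.415 -0.398
vertex 2.35 0.1 -0.291
vertex 2.603 1.111 0.746
endloop
endfacet
facet normal -0.063 -0.384 -0.921
outer loop
vertex 2.35 0.1 -0.291
vertex 2.517 0.589 -0.506
vertex 2.83 0.153 -0.346
endloop
endfacet
facet normal 0.157 -0.726 0.670
outer loop
vertex 2.35 0.1 -0.291
vertex 2.83 0.153 -0.346
vertex 2.603 1.111 0.746
endloop
endfacet
facet normal -0.064 -0.384 -0.921
outer loop
vertex 2.83 0.153 -0.346
vertex 2.517 0.589 -0.506
vertex 3.074 0.535 -0.522
endloop
endfacet
facet normal 0.831 -0.321 0.455
outer loop
vertex 2.83 0.153 -0.346
vertex 3.074 0.535 -0.522
vertex 2.603 1.111 0.746
endloop
endfacet
facet normal -0.784 -0.207 -0.585
outer loop
vertex 1.601 -1.538 0.064
vertex 1.263 -1.028 0.337
vertex 1.663 -1.024 -0.201
endloop
endfacet
facet normal 0.907 -0.274 -0.319
outer loop
vertex 1.601 -1.538 0.064
vertex 1.663 -1.024 -0.201
vertex 2.157 -0.792 1.003
endloop
endfacet
facet normal -0.784 -0.207 -0.585
outer loop
vertex 1.663 -1.024 -0.201
vertex 1.263 -1.028 0.337
vertex 1.424 -0.513 -0.061
endloop
endfacet
facet normal 0.778 0.476 -0.411
outer loop
vertex 1.663 -1.024 -0.201
vertex 1.424 -0.513 -0.061
vertex 2.157 -0.792 1.003
endloop
endfacet
facet normal -0.784 -0.207 -0.585
outer loop
vertex 1.424 -0.513 -0.061
vertex 1.263 -1.028 0.337
vertex 1.064 -0.39 0.378
endloop
endfacet
facet normal 0.338 0.941 0.014
outer loop
vertex 1.424 -0.513 -0.061
vertex 1.064 -0.39 0.378
vertex 2.157 -0.792 1.003
endloop
endfacet
facet normal -0.783 -0.207 -0.586
outer loop
vertex 1.064 -0.39 0.378
vertex 1.263 -1.028 0.337
vertex 0.853 -0.747 0.786
endloop
endfacet
facet normal -0.079 0.770 0.633
outer loop
vertex 1.064 -0.39 0.378
vertex 0.853 -0.747 0.786
vertex 2.157 -0.792 1.003
endloop
endfacet
facet normal -0.784 -0.209 -0.585
outer loop
vertex 0.853 -0.747 0.786
vertex 1.263 -1.028 0.337
vertex 0.952 -1.315 0.856
endloop
endfacet
facet normal -0.160 0.093 0.983
outer loop
vertex 0.853 -0.747 0.786
vertex 0.952 -1.315 0.856
vertex 2.157 -0.792 1.003
endloop
endfacet
facet normal -0.785 -0.206 -0.584
outer loop
vertex 0.952 -1.315 0.856
vertex 1.263 -1.028 0.337
vertex 1.284 -1.668 0.534
endloop
endfacet
facet normal 0.155 -0.582 0.798
outer loop
vertex 0.952 -1.315 0.856
vertex 1.284 -1.668 0.534
vertex 2.157 -0.792 1.003
endloop
endfacet
facet normal -0.784 -0.206 -0.586
outer loop
vertex 1.284 -1.668 0.534
vertex 1.263 -1.028 0.337
vertex 1.601 -1.538 0.064
endloop
endfacet
facet normal 0.630 -0.745 0.219
outer loop
vertex 1.284 -1.668 0.534
vertex 1.601 -1.538 0.064
vertex 2.157 -0.792 1.003
endloop
endfacet

endsolid


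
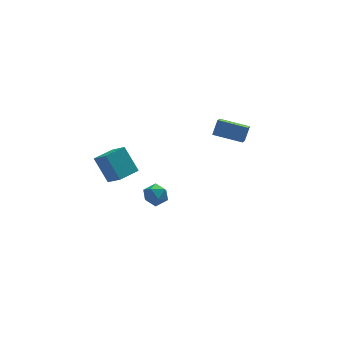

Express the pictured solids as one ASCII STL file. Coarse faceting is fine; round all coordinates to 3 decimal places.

solid 
facet normal -0.915 -0.404 -0.025
outer loop
vertex -4.125 -2.211 0.046
vertex -4.651 -1.109 1.501
vertex -4.576 -1.129 -0.937
endloop
endfacet
facet normal 0.278 -0.580 -0.766
outer loop
vertex -3.269 -0.551 -0.901
vertex -4.125 -2.211 0.046
vertex -4.576 -1.129 -0.937
endloop
endfacet
facet normal -0.914 -0.404 -0.025
outer loop
vertex -4.576 -1.129 -0.937
vertex -4.651 -1.109 1.501
vertex -5.103 -0.027 0.518
endloop
endfacet
facet normal -0.295 0.707 -0.642
outer loop
vertex -5.103 -0.027 0.518
vertex -3.269 -0.551 -0.901
vertex -4.576 -1.129 -0.937
endloop
endfacet
facet normal 0.295 -0.707 0.642
outer loop
vertex -4.125 -2.211 0.046
vertex -3.344 -0.531 1.537
vertex -4.651 -1.109 1.501
endloop
endfacet
facet normal 0.277 -0.580 -0.766
outer loop
vertex -2.817 -1.633 0.082
vertex -4.125 -2.211 0.046
vertex -3.269 -0.551 -0.901
endloop
endfacet
facet normal 0.295 -0.707 0.642
outer loop
vertex -2.817 -1.633 0.082
vertex -3.344 -0.531 1.537
vertex -4.125 -2.211 0.046
endloop
endfacet
facet normal -0.278 0.580 0.766
outer loop
vertex -4.651 -1.109 1.501
vertex -3.344 -0.531 1.537
vertex -5.103 -0.027 0.518
endloop
endfacet
facet normal -0.295 0.707 -0.642
outer loop
vertex -3.795 0.551 0.554
vertex -3.269 -0.551 -0.901
vertex -5.103 -0.027 0.518
endloop
endfacet
facet normal -0.277 0.580 0.766
outer loop
vertex -5.103 -0.027 0.518
vertex -3.344 -0.531 1.537
vertex -3.795 0.551 0.554
endloop
endfacet
facet normal 0.914 0.404 0.024
outer loop
vertex -3.795 0.551 0.554
vertex -2.817 -1.633 0.082
vertex -3.269 -0.551 -0.901
endloop
endfacet
facet normal 0.914 0.404 0.025
outer loop
vertex -3.344 -0.531 1.537
vertex -2.817 -1.633 0.082
vertex -3.795 0.551 0.554
endloop
endfacet
facet normal -0.829 0.530 0.180
outer loop
vertex 2.851 0.479 1.737
vertex 3.481 1.811 0.72
vertex 2.368 0.027 0.846
endloop
endfacet
facet normal -0.352 -0.744 0.568
outer loop
vertex 3.959 -0.991 0.5
vertex 2.851 0.479 1.737
vertex 2.368 0.027 0.846
endloop
endfacet
facet normal -0.829 0.530 0.180
outer loop
vertex 2.368 0.027 0.846
vertex 3.481 1.811 0.72
vertex 2.998 1.358 -0.171
endloop
endfacet
facet normal -0.435 -0.407 -0.803
outer loop
vertex 2.998 1.358 -0.171
vertex 3.959 -0.991 0.5
vertex 2.368 0.027 0.846
endloop
endfacet
facet normal 0.435 0.407 0.803
outer loop
vertex 2.851 0.479 1.737
vertex 5.072 0.793 0.374
vertex 3.481 1.811 0.72
endloop
endfacet
facet normal -0.352 -0.744 0.569
outer loop
vertex 4.442 -0.538 1.391
vertex 2.851 0.479 1.737
vertex 3.959 -0.991 0.5
endloop
endfacet
facet normal 0.435 0.408 0.803
outer loop
vertex 4.442 -0.538 1.391
vertex 5.072 0.793 0.374
vertex 2.851 0.479 1.737
endloop
endfacet
facet normal 0.352 0.743 -0.569
outer loop
vertex 3.481 1.811 0.72
vertex 5.072 0.793 0.374
vertex 2.998 1.358 -0.171
endloop
endfacet
facet normal -0.435 -0.407 -0.803
outer loop
vertex 4.589 0.341 -0.517
vertex 3.959 -0.991 0.5
vertex 2.998 1.358 -0.171
endloop
endfacet
facet normal 0.352 0.744 -0.568
outer loop
vertex 2.998 1.358 -0.171
vertex 5.072 0.793 0.374
vertex 4.589 0.341 -0.517
endloop
endfacet
facet normal 0.829 -0.530 -0.180
outer loop
vertex 4.589 0.341 -0.517
vertex 4.442 -0.538 1.391
vertex 3.959 -0.991 0.5
endloop
endfacet
facet normal 0.829 -0.530 -0.180
outer loop
vertex 5.072 0.793 0.374
vertex 4.442 -0.538 1.391
vertex 4.589 0.341 -0.517
endloop
endfacet
facet normal -0.957 0.223 -0.188
outer loop
vertex -1.821 0.122 -4.462
vertex -2.076 -0.44 -3.831
vertex -1.918 0.406 -3.631
endloop
endfacet
facet normal -0.533 0.780 -0.329
outer loop
vertex -1.821 0.122 -4.462
vertex -1.918 0.406 -3.631
vertex -1.227 0.675 -4.113
endloop
endfacet
facet normal -0.055 0.574 -0.817
outer loop
vertex -1.821 0.122 -4.462
vertex -1.227 0.675 -4.113
vertex -0.96 -0.005 -4.609
endloop
endfacet
facet normal -0.183 -0.108 -0.977
outer loop
vertex -1.821 0.122 -4.462
vertex -0.96 -0.005 -4.609
vertex -1.485 -0.694 -4.435
endloop
endfacet
facet normal -0.741 -0.324 -0.588
outer loop
vertex -1.821 0.122 -4.462
vertex -1.485 -0.694 -4.435
vertex -2.076 -0.44 -3.831
endloop
endfacet
facet normal -0.180 0.946 0.270
outer loop
vertex -1.227 0.675 -4.113
vertex -1.918 0.406 -3.631
vertex -1.115 0.454 -3.265
endloop
endfacet
facet normal -0.866 0.044 0.498
outer loop
vertex -1.918 0.406 -3.631
vertex -2.076 -0.44 -3.831
vertex -1.64 -0.235 -3.091
endloop
endfacet
facet normal -0.517 -0.843 -0.151
outer loop
vertex -2.076 -0.44 -3.831
vertex -1.485 -0.694 -4.435
vertex -1.373 -0.915 -3.587
endloop
endfacet
facet normal 0.385 -0.491 -0.781
outer loop
vertex -1.485 -0.694 -4.435
vertex -0.96 -0.005 -4.609
vertex -0.682 -0.646 -4.069
endloop
endfacet
facet normal 0.595 0.613 -0.520
outer loop
vertex -0.96 -0.005 -4.609
vertex -1.227 0.675 -4.113
vertex -0.524 0.2 -3.869
endloop
endfacet
facet normal 0.183 0.108 0.977
outer loop
vertex -0.779 -0.362 -3.238
vertex -1.115 0.454 -3.265
vertex -1.64 -0.235 -3.091
endloop
endfacet
facet normal 0.055 -0.574 0.817
outer loop
vertex -0.779 -0.362 -3.238
vertex -1.64 -0.235 -3.091
vertex -1.373 -0.915 -3.587
endloop
endfacet
facet normal 0.533 -0.780 0.329
outer loop
vertex -0.779 -0.362 -3.238
vertex -1.373 -0.915 -3.587
vertex -0.682 -0.646 -4.069
endloop
endfacet
facet normal 0.957 -0.223 0.188
outer loop
vertex -0.779 -0.362 -3.238
vertex -0.682 -0.646 -4.069
vertex -0.524 0.2 -3.869
endloop
endfacet
facet normal 0.741 0.324 0.588
outer loop
vertex -0.779 -0.362 -3.238
vertex -0.524 0.2 -3.869
vertex -1.115 0.454 -3.265
endloop
endfacet
facet normal -0.385 0.491 0.781
outer loop
vertex -1.64 -0.235 -3.091
vertex -1.115 0.454 -3.265
vertex -1.918 0.406 -3.631
endloop
endfacet
facet normal -0.595 -0.613 0.520
outer loop
vertex -1.373 -0.915 -3.587
vertex -1.64 -0.235 -3.091
vertex -2.076 -0.44 -3.831
endloop
endfacet
facet normal 0.180 -0.946 -0.270
outer loop
vertex -0.682 -0.646 -4.069
vertex -1.373 -0.915 -3.587
vertex -1.485 -0.694 -4.435
endloop
endfacet
facet normal 0.866 -0.044 -0.498
outer loop
vertex -0.524 0.2 -3.869
vertex -0.682 -0.646 -4.069
vertex -0.96 -0.005 -4.609
endloop
endfacet
facet normal 0.517 0.843 0.151
outer loop
vertex -1.115 0.454 -3.265
vertex -0.524 0.2 -3.869
vertex -1.227 0.675 -4.113
endloop
endfacet

endsolid


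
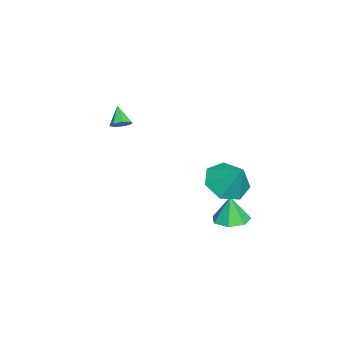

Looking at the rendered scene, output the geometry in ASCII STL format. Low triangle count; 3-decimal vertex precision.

solid 
facet normal 0.628 0.304 -0.717
outer loop
vertex -3.289 -2.61 2.873
vertex -3.631 -2.776 2.503
vertex -3.599 -2.3 2.733
endloop
endfacet
facet normal 0.103 0.493 0.864
outer loop
vertex -3.289 -2.61 2.873
vertex -3.599 -2.3 2.733
vertex -4.309 -3.104 3.277
endloop
endfacet
facet normal 0.629 0.304 -0.716
outer loop
vertex -3.599 -2.3 2.733
vertex -3.631 -2.776 2.503
vertex -3.932 -2.348 2.42
endloop
endfacet
facet normal -0.512 0.743 0.431
outer loop
vertex -3.599 -2.3 2.733
vertex -3.932 -2.348 2.42
vertex -4.309 -3.104 3.277
endloop
endfacet
facet normal 0.628 0.303 -0.717
outer loop
vertex -3.932 -2.348 2.42
vertex -3.631 -2.776 2.503
vertex -4.039 -2.718 2.17
endloop
endfacet
facet normal -0.933 0.343 -0.108
outer loop
vertex -3.932 -2.348 2.42
vertex -4.039 -2.718 2.17
vertex -4.309 -3.104 3.277
endloop
endfacet
facet normal 0.628 0.305 -0.716
outer loop
vertex -4.039 -2.718 2.17
vertex -3.631 -2.776 2.503
vertex -3.838 -3.132 2.17
endloop
endfacet
facet normal -0.843 -0.409 -0.348
outer loop
vertex -4.039 -2.718 2.17
vertex -3.838 -3.132 2.17
vertex -4.309 -3.104 3.277
endloop
endfacet
facet normal 0.629 0.304 -0.716
outer loop
vertex -3.838 -3.132 2.17
vertex -3.631 -2.776 2.503
vertex -3.482 -3.278 2.421
endloop
endfacet
facet normal -0.311 -0.944 -0.108
outer loop
vertex -3.838 -3.132 2.17
vertex -3.482 -3.278 2.421
vertex -4.309 -3.104 3.277
endloop
endfacet
facet normal 0.628 0.303 -0.717
outer loop
vertex -3.482 -3.278 2.421
vertex -3.631 -2.776 2.503
vertex -3.237 -3.045 2.734
endloop
endfacet
facet normal 0.267 -0.861 0.433
outer loop
vertex -3.482 -3.278 2.421
vertex -3.237 -3.045 2.734
vertex -4.309 -3.104 3.277
endloop
endfacet
facet normal 0.628 0.304 -0.717
outer loop
vertex -3.237 -3.045 2.734
vertex -3.631 -2.776 2.503
vertex -3.289 -2.61 2.873
endloop
endfacet
facet normal 0.450 -0.222 0.865
outer loop
vertex -3.237 -3.045 2.734
vertex -3.289 -2.61 2.873
vertex -4.309 -3.104 3.277
endloop
endfacet
facet normal -0.399 -0.499 -0.769
outer loop
vertex 2.676 2.868 2.409
vertex 1.712 2.983 2.834
vertex 2.216 3.624 2.157
endloop
endfacet
facet normal 0.864 0.496 -0.087
outer loop
vertex 2.676 2.868 2.409
vertex 2.216 3.624 2.157
vertex 2.328 3.757 4.026
endloop
endfacet
facet normal -0.397 -0.500 -0.769
outer loop
vertex 2.216 3.624 2.157
vertex 1.712 2.983 2.834
vertex 1.376 3.896 2.414
endloop
endfacet
facet normal 0.283 0.955 -0.085
outer loop
vertex 2.216 3.624 2.157
vertex 1.376 3.896 2.414
vertex 2.328 3.757 4.026
endloop
endfacet
facet normal -0.397 -0.500 -0.769
outer loop
vertex 1.376 3.896 2.414
vertex 1.712 2.983 2.834
vertex 0.789 3.481 2.987
endloop
endfacet
facet normal -0.352 0.892 0.285
outer loop
vertex 1.376 3.896 2.414
vertex 0.789 3.481 2.987
vertex 2.328 3.757 4.026
endloop
endfacet
facet normal -0.397 -0.500 -0.770
outer loop
vertex 0.789 3.481 2.987
vertex 1.712 2.983 2.834
vertex 0.896 2.691 3.445
endloop
endfacet
facet normal -0.566 0.355 0.744
outer loop
vertex 0.789 3.481 2.987
vertex 0.896 2.691 3.445
vertex 2.328 3.757 4.026
endloop
endfacet
facet normal -0.398 -0.499 -0.770
outer loop
vertex 0.896 2.691 3.445
vertex 1.712 2.983 2.834
vertex 1.618 2.12 3.442
endloop
endfacet
facet normal -0.196 -0.253 0.947
outer loop
vertex 0.896 2.691 3.445
vertex 1.618 2.12 3.442
vertex 2.328 3.757 4.026
endloop
endfacet
facet normal -0.398 -0.499 -0.770
outer loop
vertex 1.618 2.12 3.442
vertex 1.712 2.983 2.834
vertex 2.41 2.199 2.981
endloop
endfacet
facet normal 0.478 -0.472 0.741
outer loop
vertex 1.618 2.12 3.442
vertex 2.41 2.199 2.981
vertex 2.328 3.757 4.026
endloop
endfacet
facet normal -0.399 -0.499 -0.769
outer loop
vertex 2.41 2.199 2.981
vertex 1.712 2.983 2.834
vertex 2.676 2.868 2.409
endloop
endfacet
facet normal 0.950 -0.138 0.280
outer loop
vertex 2.41 2.199 2.981
vertex 2.676 2.868 2.409
vertex 2.328 3.757 4.026
endloop
endfacet
facet normal 0.064 0.059 -0.996
outer loop
vertex 0.94 3.631 -0.221
vertex 0.442 2.958 -0.293
vertex 0.225 3.769 -0.259
endloop
endfacet
facet normal 0.129 0.820 0.558
outer loop
vertex 0.94 3.631 -0.221
vertex 0.225 3.769 -0.259
vertex 0.358 2.882 1.013
endloop
endfacet
facet normal 0.062 0.058 -0.996
outer loop
vertex 0.225 3.769 -0.259
vertex 0.442 2.958 -0.293
vertex -0.327 3.297 -0.321
endloop
endfacet
facet normal -0.594 0.629 0.501
outer loop
vertex 0.225 3.769 -0.259
vertex -0.327 3.297 -0.321
vertex 0.358 2.882 1.013
endloop
endfacet
facet normal 0.063 0.060 -0.996
outer loop
vertex -0.327 3.297 -0.321
vertex 0.442 2.958 -0.293
vertex -0.3 2.57 -0.363
endloop
endfacet
facet normal -0.895 -0.059 0.441
outer loop
vertex -0.327 3.297 -0.321
vertex -0.3 2.57 -0.363
vertex 0.358 2.882 1.013
endloop
endfacet
facet normal 0.064 0.058 -0.996
outer loop
vertex -0.3 2.57 -0.363
vertex 0.442 2.958 -0.293
vertex 0.285 2.135 -0.351
endloop
endfacet
facet normal -0.546 -0.722 0.425
outer loop
vertex -0.3 2.57 -0.363
vertex 0.285 2.135 -0.351
vertex 0.358 2.882 1.013
endloop
endfacet
facet normal 0.064 0.058 -0.996
outer loop
vertex 0.285 2.135 -0.351
vertex 0.442 2.958 -0.293
vertex 0.988 2.32 -0.295
endloop
endfacet
facet normal 0.191 -0.865 0.464
outer loop
vertex 0.285 2.135 -0.351
vertex 0.988 2.32 -0.295
vertex 0.358 2.882 1.013
endloop
endfacet
facet normal 0.064 0.058 -0.996
outer loop
vertex 0.988 2.32 -0.295
vertex 0.442 2.958 -0.293
vertex 1.279 2.986 -0.238
endloop
endfacet
facet normal 0.760 -0.377 0.528
outer loop
vertex 0.988 2.32 -0.295
vertex 1.279 2.986 -0.238
vertex 0.358 2.882 1.013
endloop
endfacet
facet normal 0.063 0.060 -0.996
outer loop
vertex 1.279 2.986 -0.238
vertex 0.442 2.958 -0.293
vertex 0.94 3.631 -0.221
endloop
endfacet
facet normal 0.733 0.370 0.570
outer loop
vertex 1.279 2.986 -0.238
vertex 0.94 3.631 -0.221
vertex 0.358 2.882 1.013
endloop
endfacet

endsolid


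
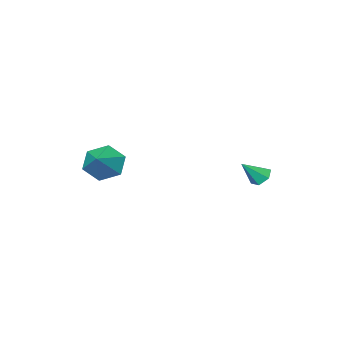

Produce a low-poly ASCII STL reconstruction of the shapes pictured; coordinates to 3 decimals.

solid 
facet normal -0.674 0.238 -0.699
outer loop
vertex -3.089 0.74 0.21
vertex -3.482 0.459 0.493
vertex -3.398 1.002 0.597
endloop
endfacet
facet normal 0.702 0.708 0.081
outer loop
vertex -3.089 0.74 0.21
vertex -3.398 1.002 0.597
vertex -2.638 0.161 1.367
endloop
endfacet
facet normal -0.675 0.238 -0.698
outer loop
vertex -3.398 1.002 0.597
vertex -3.482 0.459 0.493
vertex -3.79 0.72 0.88
endloop
endfacet
facet normal 0.028 0.689 0.725
outer loop
vertex -3.398 1.002 0.597
vertex -3.79 0.72 0.88
vertex -2.638 0.161 1.367
endloop
endfacet
facet normal -0.675 0.238 -0.698
outer loop
vertex -3.79 0.72 0.88
vertex -3.482 0.459 0.493
vertex -3.874 0.177 0.776
endloop
endfacet
facet normal -0.430 -0.105 0.897
outer loop
vertex -3.79 0.72 0.88
vertex -3.874 0.177 0.776
vertex -2.638 0.161 1.367
endloop
endfacet
facet normal -0.675 0.238 -0.698
outer loop
vertex -3.874 0.177 0.776
vertex -3.482 0.459 0.493
vertex -3.566 -0.085 0.389
endloop
endfacet
facet normal -0.214 -0.880 0.425
outer loop
vertex -3.874 0.177 0.776
vertex -3.566 -0.085 0.389
vertex -2.638 0.161 1.367
endloop
endfacet
facet normal -0.674 0.238 -0.699
outer loop
vertex -3.566 -0.085 0.389
vertex -3.482 0.459 0.493
vertex -3.173 0.197 0.106
endloop
endfacet
facet normal 0.459 -0.861 -0.220
outer loop
vertex -3.566 -0.085 0.389
vertex -3.173 0.197 0.106
vertex -2.638 0.161 1.367
endloop
endfacet
facet normal -0.674 0.238 -0.699
outer loop
vertex -3.173 0.197 0.106
vertex -3.482 0.459 0.493
vertex -3.089 0.74 0.21
endloop
endfacet
facet normal 0.918 -0.067 -0.391
outer loop
vertex -3.173 0.197 0.106
vertex -3.089 0.74 0.21
vertex -2.638 0.161 1.367
endloop
endfacet
facet normal -0.693 -0.498 -0.521
outer loop
vertex 2.661 -3.591 1.402
vertex 1.995 -3.021 1.743
vertex 2.438 -2.801 0.944
endloop
endfacet
facet normal 0.939 0.070 -0.336
outer loop
vertex 2.661 -3.591 1.402
vertex 2.438 -2.801 0.944
vertex 2.945 -2.339 2.457
endloop
endfacet
facet normal -0.693 -0.498 -0.521
outer loop
vertex 2.438 -2.801 0.944
vertex 1.995 -3.021 1.743
vertex 1.773 -2.231 1.284
endloop
endfacet
facet normal 0.471 0.787 -0.398
outer loop
vertex 2.438 -2.801 0.944
vertex 1.773 -2.231 1.284
vertex 2.945 -2.339 2.457
endloop
endfacet
facet normal -0.694 -0.498 -0.521
outer loop
vertex 1.773 -2.231 1.284
vertex 1.995 -3.021 1.743
vertex 1.33 -2.451 2.084
endloop
endfacet
facet normal -0.115 0.972 0.204
outer loop
vertex 1.773 -2.231 1.284
vertex 1.33 -2.451 2.084
vertex 2.945 -2.339 2.457
endloop
endfacet
facet normal -0.694 -0.497 -0.521
outer loop
vertex 1.33 -2.451 2.084
vertex 1.995 -3.021 1.743
vertex 1.552 -3.241 2.542
endloop
endfacet
facet normal -0.231 0.439 0.868
outer loop
vertex 1.33 -2.451 2.084
vertex 1.552 -3.241 2.542
vertex 2.945 -2.339 2.457
endloop
endfacet
facet normal -0.693 -0.498 -0.521
outer loop
vertex 1.552 -3.241 2.542
vertex 1.995 -3.021 1.743
vertex 2.218 -3.811 2.201
endloop
endfacet
facet normal 0.238 -0.279 0.930
outer loop
vertex 1.552 -3.241 2.542
vertex 2.218 -3.811 2.201
vertex 2.945 -2.339 2.457
endloop
endfacet
facet normal -0.693 -0.498 -0.521
outer loop
vertex 2.218 -3.811 2.201
vertex 1.995 -3.021 1.743
vertex 2.661 -3.591 1.402
endloop
endfacet
facet normal 0.823 -0.464 0.329
outer loop
vertex 2.218 -3.811 2.201
vertex 2.661 -3.591 1.402
vertex 2.945 -2.339 2.457
endloop
endfacet

endsolid


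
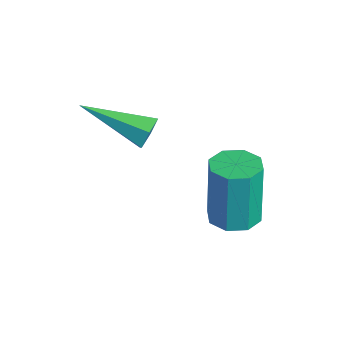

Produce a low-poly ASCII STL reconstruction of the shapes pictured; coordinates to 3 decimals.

solid 
facet normal 0.072 -0.033 -0.997
outer loop
vertex 3.759 0.186 -4.53
vertex 3.053 0.057 -4.577
vertex 3.463 0.649 -4.567
endloop
endfacet
facet normal 0.840 0.541 0.043
outer loop
vertex 3.759 0.186 -4.53
vertex 3.463 0.649 -4.567
vertex 3.614 0.252 -2.516
endloop
endfacet
facet normal 0.840 0.541 0.043
outer loop
vertex 3.614 0.252 -2.516
vertex 3.463 0.649 -4.567
vertex 3.318 0.715 -2.553
endloop
endfacet
facet normal -0.072 0.033 0.997
outer loop
vertex 3.614 0.252 -2.516
vertex 3.318 0.715 -2.553
vertex 2.907 0.123 -2.563
endloop
endfacet
facet normal 0.071 -0.032 -0.997
outer loop
vertex 3.463 0.649 -4.567
vertex 3.053 0.057 -4.577
vertex 2.926 0.765 -4.609
endloop
endfacet
facet normal 0.212 0.977 -0.017
outer loop
vertex 3.463 0.649 -4.567
vertex 2.926 0.765 -4.609
vertex 3.318 0.715 -2.553
endloop
endfacet
facet normal 0.212 0.977 -0.017
outer loop
vertex 3.318 0.715 -2.553
vertex 2.926 0.765 -4.609
vertex 2.781 0.831 -2.595
endloop
endfacet
facet normal -0.071 0.032 0.997
outer loop
vertex 3.318 0.715 -2.553
vertex 2.781 0.831 -2.595
vertex 2.907 0.123 -2.563
endloop
endfacet
facet normal 0.072 -0.032 -0.997
outer loop
vertex 2.926 0.765 -4.609
vertex 3.053 0.057 -4.577
vertex 2.463 0.467 -4.633
endloop
endfacet
facet normal -0.538 0.841 -0.066
outer loop
vertex 2.926 0.765 -4.609
vertex 2.463 0.467 -4.633
vertex 2.781 0.831 -2.595
endloop
endfacet
facet normal -0.538 0.841 -0.066
outer loop
vertex 2.781 0.831 -2.595
vertex 2.463 0.467 -4.633
vertex 2.318 0.533 -2.619
endloop
endfacet
facet normal -0.072 0.032 0.997
outer loop
vertex 2.781 0.831 -2.595
vertex 2.318 0.533 -2.619
vertex 2.907 0.123 -2.563
endloop
endfacet
facet normal 0.072 -0.032 -0.997
outer loop
vertex 2.463 0.467 -4.633
vertex 3.053 0.057 -4.577
vertex 2.346 -0.072 -4.624
endloop
endfacet
facet normal -0.975 0.210 -0.077
outer loop
vertex 2.463 0.467 -4.633
vertex 2.346 -0.072 -4.624
vertex 2.318 0.533 -2.619
endloop
endfacet
facet normal -0.975 0.210 -0.077
outer loop
vertex 2.318 0.533 -2.619
vertex 2.346 -0.072 -4.624
vertex 2.201 -0.006 -2.61
endloop
endfacet
facet normal -0.072 0.032 0.997
outer loop
vertex 2.318 0.533 -2.619
vertex 2.201 -0.006 -2.61
vertex 2.907 0.123 -2.563
endloop
endfacet
facet normal 0.072 -0.033 -0.997
outer loop
vertex 2.346 -0.072 -4.624
vertex 3.053 0.057 -4.577
vertex 2.642 -0.535 -4.587
endloop
endfacet
facet normal -0.840 -0.541 -0.043
outer loop
vertex 2.346 -0.072 -4.624
vertex 2.642 -0.535 -4.587
vertex 2.201 -0.006 -2.61
endloop
endfacet
facet normal -0.840 -0.541 -0.043
outer loop
vertex 2.201 -0.006 -2.61
vertex 2.642 -0.535 -4.587
vertex 2.497 -0.469 -2.573
endloop
endfacet
facet normal -0.072 0.033 0.997
outer loop
vertex 2.201 -0.006 -2.61
vertex 2.497 -0.469 -2.573
vertex 2.907 0.123 -2.563
endloop
endfacet
facet normal 0.071 -0.032 -0.997
outer loop
vertex 2.642 -0.535 -4.587
vertex 3.053 0.057 -4.577
vertex 3.179 -0.651 -4.545
endloop
endfacet
facet normal -0.212 -0.977 0.017
outer loop
vertex 2.642 -0.535 -4.587
vertex 3.179 -0.651 -4.545
vertex 2.497 -0.469 -2.573
endloop
endfacet
facet normal -0.212 -0.977 0.017
outer loop
vertex 2.497 -0.469 -2.573
vertex 3.179 -0.651 -4.545
vertex 3.034 -0.585 -2.531
endloop
endfacet
facet normal -0.071 0.032 0.997
outer loop
vertex 2.497 -0.469 -2.573
vertex 3.034 -0.585 -2.531
vertex 2.907 0.123 -2.563
endloop
endfacet
facet normal 0.072 -0.032 -0.997
outer loop
vertex 3.179 -0.651 -4.545
vertex 3.053 0.057 -4.577
vertex 3.642 -0.353 -4.521
endloop
endfacet
facet normal 0.538 -0.841 0.066
outer loop
vertex 3.179 -0.651 -4.545
vertex 3.642 -0.353 -4.521
vertex 3.034 -0.585 -2.531
endloop
endfacet
facet normal 0.538 -0.841 0.066
outer loop
vertex 3.034 -0.585 -2.531
vertex 3.642 -0.353 -4.521
vertex 3.497 -0.287 -2.507
endloop
endfacet
facet normal -0.072 0.032 0.997
outer loop
vertex 3.034 -0.585 -2.531
vertex 3.497 -0.287 -2.507
vertex 2.907 0.123 -2.563
endloop
endfacet
facet normal 0.072 -0.032 -0.997
outer loop
vertex 3.642 -0.353 -4.521
vertex 3.053 0.057 -4.577
vertex 3.759 0.186 -4.53
endloop
endfacet
facet normal 0.975 -0.210 0.077
outer loop
vertex 3.642 -0.353 -4.521
vertex 3.759 0.186 -4.53
vertex 3.497 -0.287 -2.507
endloop
endfacet
facet normal 0.975 -0.210 0.077
outer loop
vertex 3.497 -0.287 -2.507
vertex 3.759 0.186 -4.53
vertex 3.614 0.252 -2.516
endloop
endfacet
facet normal -0.072 0.032 0.997
outer loop
vertex 3.497 -0.287 -2.507
vertex 3.614 0.252 -2.516
vertex 2.907 0.123 -2.563
endloop
endfacet
facet normal 0.480 0.795 -0.372
outer loop
vertex 2.318 -1.933 -1.251
vertex 1.919 -1.866 -1.623
vertex 1.884 -1.616 -1.134
endloop
endfacet
facet normal 0.259 -0.003 0.966
outer loop
vertex 2.318 -1.933 -1.251
vertex 1.884 -1.616 -1.134
vertex 0.981 -3.414 -0.897
endloop
endfacet
facet normal 0.480 0.795 -0.372
outer loop
vertex 1.884 -1.616 -1.134
vertex 1.919 -1.866 -1.623
vertex 1.485 -1.549 -1.506
endloop
endfacet
facet normal -0.592 0.390 0.705
outer loop
vertex 1.884 -1.616 -1.134
vertex 1.485 -1.549 -1.506
vertex 0.981 -3.414 -0.897
endloop
endfacet
facet normal 0.480 0.795 -0.371
outer loop
vertex 1.485 -1.549 -1.506
vertex 1.919 -1.866 -1.623
vertex 1.519 -1.798 -1.995
endloop
endfacet
facet normal -0.964 0.205 -0.171
outer loop
vertex 1.485 -1.549 -1.506
vertex 1.519 -1.798 -1.995
vertex 0.981 -3.414 -0.897
endloop
endfacet
facet normal 0.481 0.794 -0.372
outer loop
vertex 1.519 -1.798 -1.995
vertex 1.919 -1.866 -1.623
vertex 1.953 -2.116 -2.112
endloop
endfacet
facet normal -0.487 -0.374 -0.789
outer loop
vertex 1.519 -1.798 -1.995
vertex 1.953 -2.116 -2.112
vertex 0.981 -3.414 -0.897
endloop
endfacet
facet normal 0.481 0.794 -0.372
outer loop
vertex 1.953 -2.116 -2.112
vertex 1.919 -1.866 -1.623
vertex 2.352 -2.183 -1.74
endloop
endfacet
facet normal 0.364 -0.767 -0.528
outer loop
vertex 1.953 -2.116 -2.112
vertex 2.352 -2.183 -1.74
vertex 0.981 -3.414 -0.897
endloop
endfacet
facet normal 0.481 0.794 -0.372
outer loop
vertex 2.352 -2.183 -1.74
vertex 1.919 -1.866 -1.623
vertex 2.318 -1.933 -1.251
endloop
endfacet
facet normal 0.736 -0.581 0.348
outer loop
vertex 2.352 -2.183 -1.74
vertex 2.318 -1.933 -1.251
vertex 0.981 -3.414 -0.897
endloop
endfacet

endsolid


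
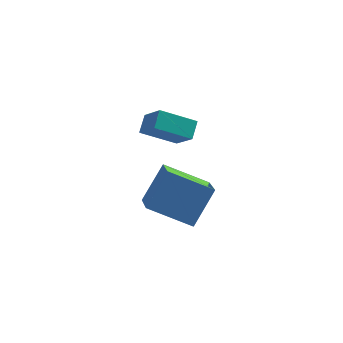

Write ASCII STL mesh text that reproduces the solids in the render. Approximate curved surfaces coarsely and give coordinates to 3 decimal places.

solid 
facet normal -0.458 -0.491 -0.741
outer loop
vertex -3.075 -4.946 -0.057
vertex -4.927 -4.567 0.836
vertex -3.212 -3.395 -0.999
endloop
endfacet
facet normal 0.886 -0.181 -0.427
outer loop
vertex -2.333 -2.453 0.424
vertex -3.075 -4.946 -0.057
vertex -3.212 -3.395 -0.999
endloop
endfacet
facet normal -0.458 -0.491 -0.741
outer loop
vertex -3.212 -3.395 -0.999
vertex -4.927 -4.567 0.836
vertex -5.064 -3.016 -0.106
endloop
endfacet
facet normal -0.075 0.852 -0.518
outer loop
vertex -5.064 -3.016 -0.106
vertex -2.333 -2.453 0.424
vertex -3.212 -3.395 -0.999
endloop
endfacet
facet normal 0.075 -0.852 0.518
outer loop
vertex -3.075 -4.946 -0.057
vertex -4.048 -3.625 2.259
vertex -4.927 -4.567 0.836
endloop
endfacet
facet normal 0.886 -0.181 -0.427
outer loop
vertex -2.196 -4.004 1.366
vertex -3.075 -4.946 -0.057
vertex -2.333 -2.453 0.424
endloop
endfacet
facet normal 0.075 -0.852 0.518
outer loop
vertex -2.196 -4.004 1.366
vertex -4.048 -3.625 2.259
vertex -3.075 -4.946 -0.057
endloop
endfacet
facet normal -0.886 0.181 0.427
outer loop
vertex -4.927 -4.567 0.836
vertex -4.048 -3.625 2.259
vertex -5.064 -3.016 -0.106
endloop
endfacet
facet normal -0.075 0.852 -0.518
outer loop
vertex -4.185 -2.074 1.317
vertex -2.333 -2.453 0.424
vertex -5.064 -3.016 -0.106
endloop
endfacet
facet normal -0.886 0.181 0.427
outer loop
vertex -5.064 -3.016 -0.106
vertex -4.048 -3.625 2.259
vertex -4.185 -2.074 1.317
endloop
endfacet
facet normal 0.458 0.491 0.741
outer loop
vertex -4.185 -2.074 1.317
vertex -2.196 -4.004 1.366
vertex -2.333 -2.453 0.424
endloop
endfacet
facet normal 0.458 0.491 0.741
outer loop
vertex -4.048 -3.625 2.259
vertex -2.196 -4.004 1.366
vertex -4.185 -2.074 1.317
endloop
endfacet
facet normal -0.374 0.610 -0.698
outer loop
vertex -4.844 1.83 1.172
vertex -3.279 1.869 0.367
vertex -5.091 1.085 0.654
endloop
endfacet
facet normal -0.889 -0.023 0.457
outer loop
vertex -4.481 0.091 1.793
vertex -4.844 1.83 1.172
vertex -5.091 1.085 0.654
endloop
endfacet
facet normal -0.375 0.610 -0.698
outer loop
vertex -5.091 1.085 0.654
vertex -3.279 1.869 0.367
vertex -3.527 1.125 -0.15
endloop
endfacet
facet normal -0.263 -0.792 -0.551
outer loop
vertex -3.527 1.125 -0.15
vertex -4.481 0.091 1.793
vertex -5.091 1.085 0.654
endloop
endfacet
facet normal 0.263 0.792 0.550
outer loop
vertex -4.844 1.83 1.172
vertex -2.669 0.875 1.506
vertex -3.279 1.869 0.367
endloop
endfacet
facet normal -0.889 -0.022 0.458
outer loop
vertex -4.233 0.835 2.31
vertex -4.844 1.83 1.172
vertex -4.481 0.091 1.793
endloop
endfacet
facet normal 0.263 0.792 0.551
outer loop
vertex -4.233 0.835 2.31
vertex -2.669 0.875 1.506
vertex -4.844 1.83 1.172
endloop
endfacet
facet normal 0.889 0.021 -0.457
outer loop
vertex -3.279 1.869 0.367
vertex -2.669 0.875 1.506
vertex -3.527 1.125 -0.15
endloop
endfacet
facet normal -0.264 -0.792 -0.551
outer loop
vertex -2.916 0.13 0.988
vertex -4.481 0.091 1.793
vertex -3.527 1.125 -0.15
endloop
endfacet
facet normal 0.889 0.023 -0.457
outer loop
vertex -3.527 1.125 -0.15
vertex -2.669 0.875 1.506
vertex -2.916 0.13 0.988
endloop
endfacet
facet normal 0.374 -0.610 0.698
outer loop
vertex -2.916 0.13 0.988
vertex -4.233 0.835 2.31
vertex -4.481 0.091 1.793
endloop
endfacet
facet normal 0.375 -0.610 0.698
outer loop
vertex -2.669 0.875 1.506
vertex -4.233 0.835 2.31
vertex -2.916 0.13 0.988
endloop
endfacet

endsolid


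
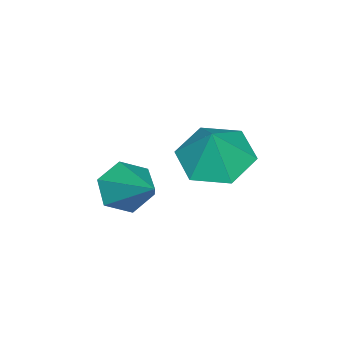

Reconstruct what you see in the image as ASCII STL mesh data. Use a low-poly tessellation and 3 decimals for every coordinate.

solid 
facet normal -0.479 -0.694 -0.537
outer loop
vertex -0.904 0.592 -3.937
vertex -1.164 0.256 -3.271
vertex -1.591 0.821 -3.621
endloop
endfacet
facet normal 0.044 0.852 -0.522
outer loop
vertex -0.904 0.592 -3.937
vertex -1.591 0.821 -3.621
vertex -0.236 1.604 -2.229
endloop
endfacet
facet normal -0.479 -0.694 -0.537
outer loop
vertex -1.591 0.821 -3.621
vertex -1.164 0.256 -3.271
vertex -1.851 0.485 -2.955
endloop
endfacet
facet normal -0.609 0.778 0.155
outer loop
vertex -1.591 0.821 -3.621
vertex -1.851 0.485 -2.955
vertex -0.236 1.604 -2.229
endloop
endfacet
facet normal -0.479 -0.694 -0.537
outer loop
vertex -1.851 0.485 -2.955
vertex -1.164 0.256 -3.271
vertex -1.424 -0.08 -2.605
endloop
endfacet
facet normal -0.493 0.157 0.856
outer loop
vertex -1.851 0.485 -2.955
vertex -1.424 -0.08 -2.605
vertex -0.236 1.604 -2.229
endloop
endfacet
facet normal -0.479 -0.694 -0.537
outer loop
vertex -1.424 -0.08 -2.605
vertex -1.164 0.256 -3.271
vertex -0.737 -0.309 -2.921
endloop
endfacet
facet normal 0.274 -0.390 0.879
outer loop
vertex -1.424 -0.08 -2.605
vertex -0.737 -0.309 -2.921
vertex -0.236 1.604 -2.229
endloop
endfacet
facet normal -0.479 -0.694 -0.537
outer loop
vertex -0.737 -0.309 -2.921
vertex -1.164 0.256 -3.271
vertex -0.477 0.027 -3.587
endloop
endfacet
facet normal 0.927 -0.316 0.202
outer loop
vertex -0.737 -0.309 -2.921
vertex -0.477 0.027 -3.587
vertex -0.236 1.604 -2.229
endloop
endfacet
facet normal -0.479 -0.694 -0.537
outer loop
vertex -0.477 0.027 -3.587
vertex -1.164 0.256 -3.271
vertex -0.904 0.592 -3.937
endloop
endfacet
facet normal 0.812 0.305 -0.498
outer loop
vertex -0.477 0.027 -3.587
vertex -0.904 0.592 -3.937
vertex -0.236 1.604 -2.229
endloop
endfacet
facet normal -0.429 -0.137 -0.893
outer loop
vertex -0.527 3.487 -1.531
vertex -1.093 2.77 -1.149
vertex -1.409 3.708 -1.141
endloop
endfacet
facet normal 0.356 0.884 0.304
outer loop
vertex -0.527 3.487 -1.531
vertex -1.409 3.708 -1.141
vertex -0.527 2.95 0.029
endloop
endfacet
facet normal -0.429 -0.137 -0.893
outer loop
vertex -1.409 3.708 -1.141
vertex -1.093 2.77 -1.149
vertex -1.976 2.992 -0.759
endloop
endfacet
facet normal -0.352 0.642 0.681
outer loop
vertex -1.409 3.708 -1.141
vertex -1.976 2.992 -0.759
vertex -0.527 2.95 0.029
endloop
endfacet
facet normal -0.429 -0.137 -0.893
outer loop
vertex -1.976 2.992 -0.759
vertex -1.093 2.77 -1.149
vertex -1.66 2.053 -0.767
endloop
endfacet
facet normal -0.475 -0.167 0.864
outer loop
vertex -1.976 2.992 -0.759
vertex -1.66 2.053 -0.767
vertex -0.527 2.95 0.029
endloop
endfacet
facet normal -0.429 -0.136 -0.893
outer loop
vertex -1.66 2.053 -0.767
vertex -1.093 2.77 -1.149
vertex -0.777 1.832 -1.158
endloop
endfacet
facet normal 0.112 -0.735 0.669
outer loop
vertex -1.66 2.053 -0.767
vertex -0.777 1.832 -1.158
vertex -0.527 2.95 0.029
endloop
endfacet
facet normal -0.430 -0.136 -0.893
outer loop
vertex -0.777 1.832 -1.158
vertex -1.093 2.77 -1.149
vertex -0.211 2.548 -1.54
endloop
endfacet
facet normal 0.820 -0.493 0.291
outer loop
vertex -0.777 1.832 -1.158
vertex -0.211 2.548 -1.54
vertex -0.527 2.95 0.029
endloop
endfacet
facet normal -0.430 -0.136 -0.893
outer loop
vertex -0.211 2.548 -1.54
vertex -1.093 2.77 -1.149
vertex -0.527 3.487 -1.531
endloop
endfacet
facet normal 0.942 0.316 0.109
outer loop
vertex -0.211 2.548 -1.54
vertex -0.527 3.487 -1.531
vertex -0.527 2.95 0.029
endloop
endfacet

endsolid


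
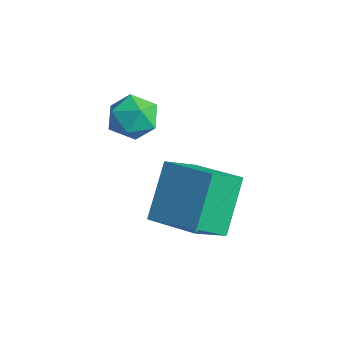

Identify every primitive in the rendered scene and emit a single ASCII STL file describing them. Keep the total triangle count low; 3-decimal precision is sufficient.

solid 
facet normal -0.359 0.480 0.800
outer loop
vertex 1.51 -1.044 2.809
vertex 3.216 -0.46 3.224
vertex 1.305 0.11 2.025
endloop
endfacet
facet normal -0.922 -0.316 -0.224
outer loop
vertex 2.044 -0.88 0.376
vertex 1.51 -1.044 2.809
vertex 1.305 0.11 2.025
endloop
endfacet
facet normal -0.359 0.480 0.800
outer loop
vertex 1.305 0.11 2.025
vertex 3.216 -0.46 3.224
vertex 3.011 0.694 2.44
endloop
endfacet
facet normal -0.145 0.818 -0.556
outer loop
vertex 3.011 0.694 2.44
vertex 2.044 -0.88 0.376
vertex 1.305 0.11 2.025
endloop
endfacet
facet normal 0.145 -0.818 0.556
outer loop
vertex 1.51 -1.044 2.809
vertex 3.955 -1.45 1.575
vertex 3.216 -0.46 3.224
endloop
endfacet
facet normal -0.922 -0.316 -0.224
outer loop
vertex 2.249 -2.034 1.16
vertex 1.51 -1.044 2.809
vertex 2.044 -0.88 0.376
endloop
endfacet
facet normal 0.145 -0.818 0.556
outer loop
vertex 2.249 -2.034 1.16
vertex 3.955 -1.45 1.575
vertex 1.51 -1.044 2.809
endloop
endfacet
facet normal 0.922 0.316 0.224
outer loop
vertex 3.216 -0.46 3.224
vertex 3.955 -1.45 1.575
vertex 3.011 0.694 2.44
endloop
endfacet
facet normal -0.145 0.818 -0.556
outer loop
vertex 3.75 -0.296 0.791
vertex 2.044 -0.88 0.376
vertex 3.011 0.694 2.44
endloop
endfacet
facet normal 0.922 0.316 0.224
outer loop
vertex 3.011 0.694 2.44
vertex 3.955 -1.45 1.575
vertex 3.75 -0.296 0.791
endloop
endfacet
facet normal 0.359 -0.480 -0.800
outer loop
vertex 3.75 -0.296 0.791
vertex 2.249 -2.034 1.16
vertex 2.044 -0.88 0.376
endloop
endfacet
facet normal 0.359 -0.480 -0.800
outer loop
vertex 3.955 -1.45 1.575
vertex 2.249 -2.034 1.16
vertex 3.75 -0.296 0.791
endloop
endfacet
facet normal -0.224 0.974 -0.026
outer loop
vertex -0.106 -0.488 3.225
vertex -0.774 -0.627 3.769
vertex 0.016 -0.437 4.087
endloop
endfacet
facet normal 0.476 0.871 -0.119
outer loop
vertex -0.106 -0.488 3.225
vertex 0.016 -0.437 4.087
vertex 0.611 -0.831 3.584
endloop
endfacet
facet normal 0.563 0.454 -0.690
outer loop
vertex -0.106 -0.488 3.225
vertex 0.611 -0.831 3.584
vertex 0.189 -1.264 2.955
endloop
endfacet
facet normal -0.083 0.299 -0.951
outer loop
vertex -0.106 -0.488 3.225
vertex 0.189 -1.264 2.955
vertex -0.667 -1.138 3.069
endloop
endfacet
facet normal -0.569 0.620 -0.540
outer loop
vertex -0.106 -0.488 3.225
vertex -0.667 -1.138 3.069
vertex -0.774 -0.627 3.769
endloop
endfacet
facet normal 0.725 0.521 0.450
outer loop
vertex 0.611 -0.831 3.584
vertex 0.016 -0.437 4.087
vertex 0.387 -1.182 4.351
endloop
endfacet
facet normal -0.407 0.687 0.602
outer loop
vertex 0.016 -0.437 4.087
vertex -0.774 -0.627 3.769
vertex -0.469 -1.056 4.465
endloop
endfacet
facet normal -0.966 0.113 -0.230
outer loop
vertex -0.774 -0.627 3.769
vertex -0.667 -1.138 3.069
vertex -0.891 -1.489 3.836
endloop
endfacet
facet normal -0.179 -0.407 -0.896
outer loop
vertex -0.667 -1.138 3.069
vertex 0.189 -1.264 2.955
vertex -0.296 -1.883 3.333
endloop
endfacet
facet normal 0.866 -0.155 -0.475
outer loop
vertex 0.189 -1.264 2.955
vertex 0.611 -0.831 3.584
vertex 0.494 -1.693 3.651
endloop
endfacet
facet normal 0.083 -0.299 0.951
outer loop
vertex -0.174 -1.832 4.195
vertex 0.387 -1.182 4.351
vertex -0.469 -1.056 4.465
endloop
endfacet
facet normal -0.563 -0.454 0.690
outer loop
vertex -0.174 -1.832 4.195
vertex -0.469 -1.056 4.465
vertex -0.891 -1.489 3.836
endloop
endfacet
facet normal -0.476 -0.871 0.119
outer loop
vertex -0.174 -1.832 4.195
vertex -0.891 -1.489 3.836
vertex -0.296 -1.883 3.333
endloop
endfacet
facet normal 0.224 -0.974 0.026
outer loop
vertex -0.174 -1.832 4.195
vertex -0.296 -1.883 3.333
vertex 0.494 -1.693 3.651
endloop
endfacet
facet normal 0.569 -0.620 0.540
outer loop
vertex -0.174 -1.832 4.195
vertex 0.494 -1.693 3.651
vertex 0.387 -1.182 4.351
endloop
endfacet
facet normal 0.179 0.407 0.896
outer loop
vertex -0.469 -1.056 4.465
vertex 0.387 -1.182 4.351
vertex 0.016 -0.437 4.087
endloop
endfacet
facet normal -0.866 0.155 0.475
outer loop
vertex -0.891 -1.489 3.836
vertex -0.469 -1.056 4.465
vertex -0.774 -0.627 3.769
endloop
endfacet
facet normal -0.725 -0.521 -0.450
outer loop
vertex -0.296 -1.883 3.333
vertex -0.891 -1.489 3.836
vertex -0.667 -1.138 3.069
endloop
endfacet
facet normal 0.407 -0.687 -0.602
outer loop
vertex 0.494 -1.693 3.651
vertex -0.296 -1.883 3.333
vertex 0.189 -1.264 2.955
endloop
endfacet
facet normal 0.966 -0.113 0.230
outer loop
vertex 0.387 -1.182 4.351
vertex 0.494 -1.693 3.651
vertex 0.611 -0.831 3.584
endloop
endfacet

endsolid
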